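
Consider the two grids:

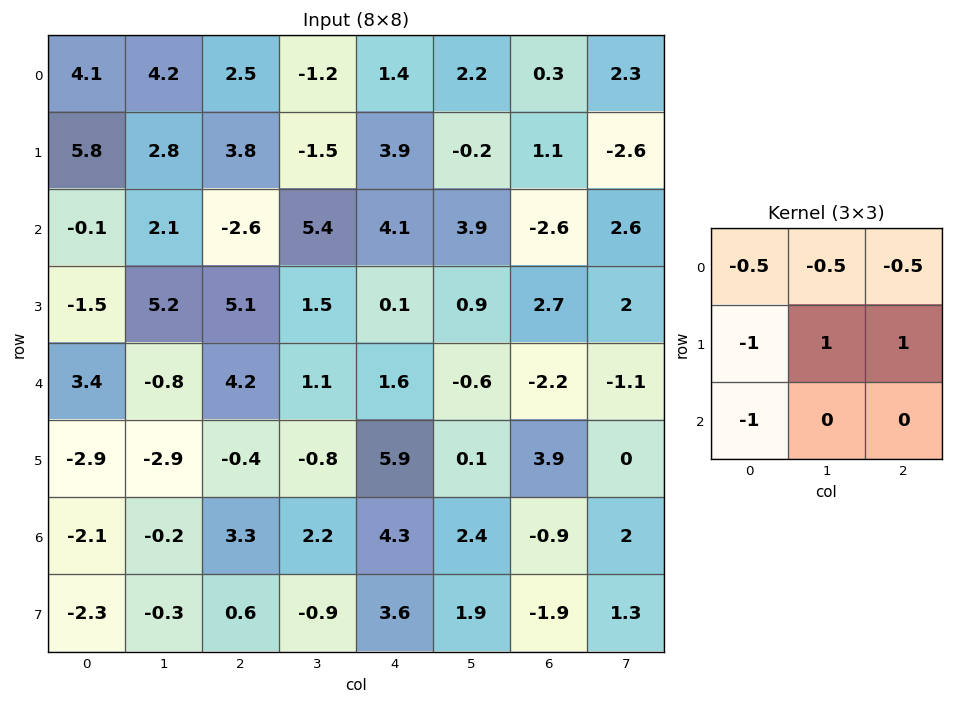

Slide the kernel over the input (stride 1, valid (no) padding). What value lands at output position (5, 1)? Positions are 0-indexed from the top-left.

The receptive field on the input at this output position is [-2.9 -0.4 -0.8 / -0.2 3.3 2.2 / -0.3 0.6 -0.9]. Elementwise product with the kernel and sum: -2.9·-0.5 + -0.4·-0.5 + -0.8·-0.5 + -0.2·-1 + 3.3·1 + 2.2·1 + -0.3·-1.

8.05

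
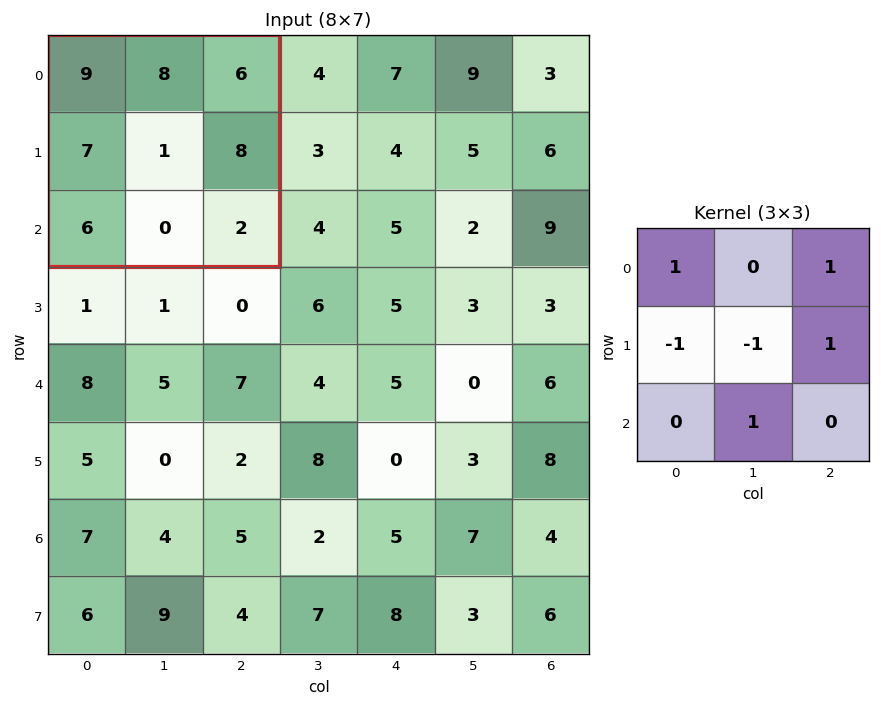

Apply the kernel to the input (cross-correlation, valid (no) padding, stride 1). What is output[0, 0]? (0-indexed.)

15

The receptive field on the input at this output position is [9 8 6 / 7 1 8 / 6 0 2]. Elementwise product with the kernel and sum: 9·1 + 6·1 + 7·-1 + 1·-1 + 8·1 + 0·1.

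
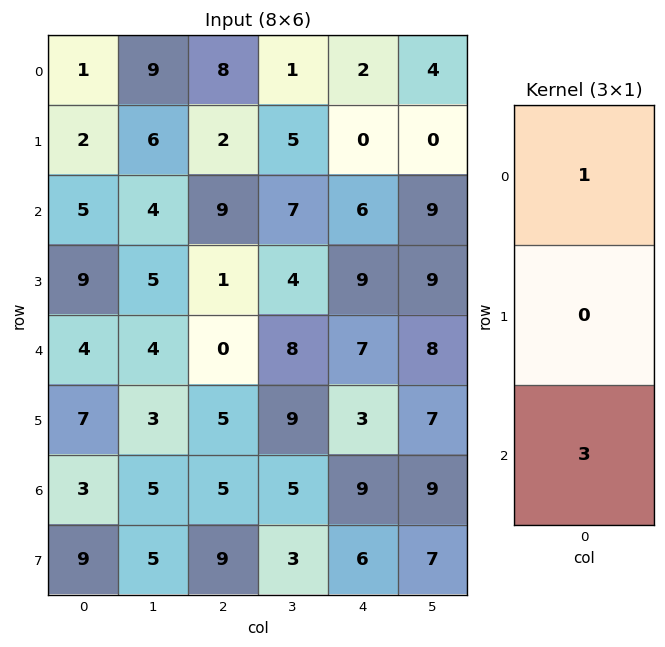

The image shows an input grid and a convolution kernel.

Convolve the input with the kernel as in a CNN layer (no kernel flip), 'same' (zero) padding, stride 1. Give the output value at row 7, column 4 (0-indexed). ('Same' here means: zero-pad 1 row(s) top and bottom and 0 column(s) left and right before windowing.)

The receptive field on the zero-padded input at this output position is [9 / 6 / 0]. Elementwise product with the kernel and sum: 9·1 + 0·3.

9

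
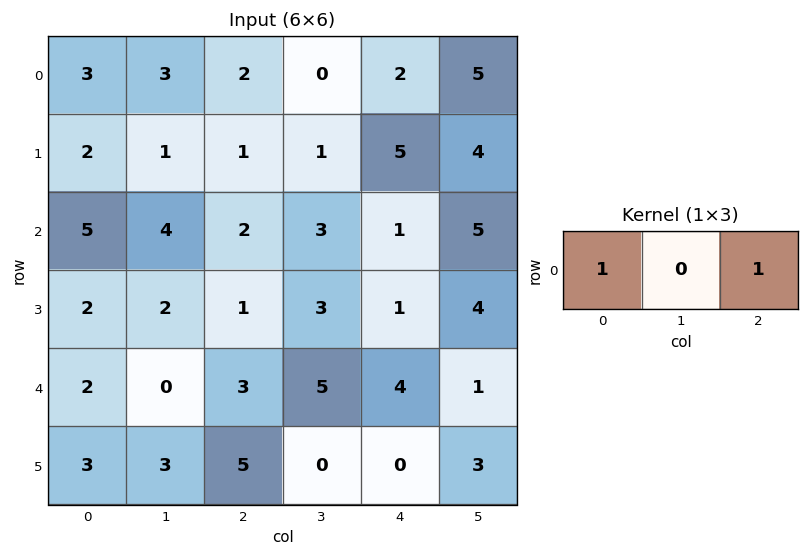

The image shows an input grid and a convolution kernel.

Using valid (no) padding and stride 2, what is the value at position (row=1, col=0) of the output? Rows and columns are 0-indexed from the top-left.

The receptive field on the input at this output position is [5 4 2]. Elementwise product with the kernel and sum: 5·1 + 2·1.

7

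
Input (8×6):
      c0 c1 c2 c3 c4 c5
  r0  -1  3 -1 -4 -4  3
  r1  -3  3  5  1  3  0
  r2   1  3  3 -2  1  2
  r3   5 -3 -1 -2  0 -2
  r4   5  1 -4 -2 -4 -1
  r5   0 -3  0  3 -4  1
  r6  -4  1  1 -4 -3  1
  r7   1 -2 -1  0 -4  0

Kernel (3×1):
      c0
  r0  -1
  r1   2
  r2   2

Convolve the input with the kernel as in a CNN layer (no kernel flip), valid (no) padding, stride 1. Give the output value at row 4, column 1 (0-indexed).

The receptive field on the input at this output position is [1 / -3 / 1]. Elementwise product with the kernel and sum: 1·-1 + -3·2 + 1·2.

-5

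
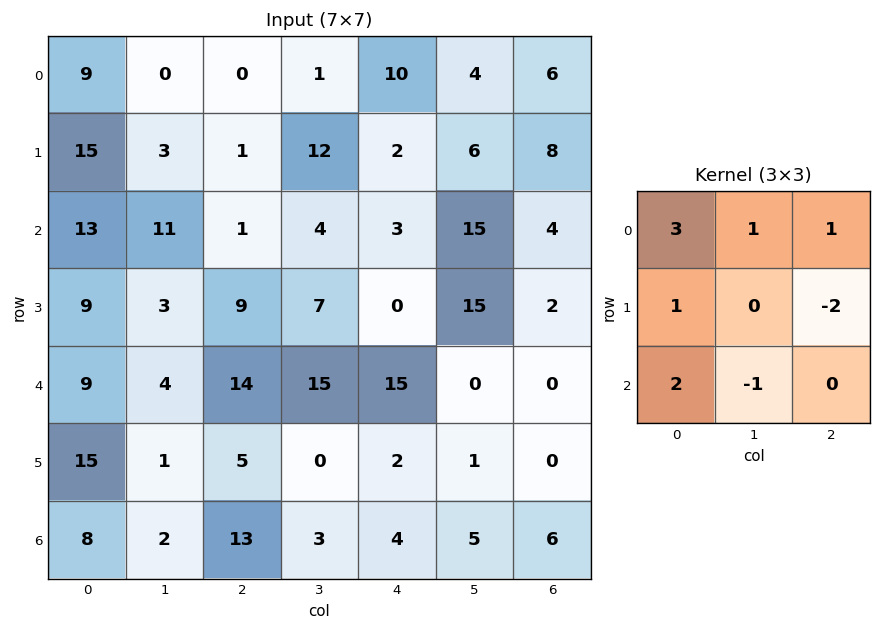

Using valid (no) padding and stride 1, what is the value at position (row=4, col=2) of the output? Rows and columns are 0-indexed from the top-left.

96

The receptive field on the input at this output position is [14 15 15 / 5 0 2 / 13 3 4]. Elementwise product with the kernel and sum: 14·3 + 15·1 + 15·1 + 5·1 + 2·-2 + 13·2 + 3·-1.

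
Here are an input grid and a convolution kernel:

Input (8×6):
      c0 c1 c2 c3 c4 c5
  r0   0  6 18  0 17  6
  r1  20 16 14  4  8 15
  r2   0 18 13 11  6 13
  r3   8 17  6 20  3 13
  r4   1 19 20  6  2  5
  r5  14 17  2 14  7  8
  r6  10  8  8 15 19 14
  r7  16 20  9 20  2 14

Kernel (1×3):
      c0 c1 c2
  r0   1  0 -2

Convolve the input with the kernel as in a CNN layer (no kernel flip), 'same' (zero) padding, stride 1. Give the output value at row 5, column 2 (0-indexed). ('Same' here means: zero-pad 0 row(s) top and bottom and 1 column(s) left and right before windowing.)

-11

The receptive field on the zero-padded input at this output position is [17 2 14]. Elementwise product with the kernel and sum: 17·1 + 14·-2.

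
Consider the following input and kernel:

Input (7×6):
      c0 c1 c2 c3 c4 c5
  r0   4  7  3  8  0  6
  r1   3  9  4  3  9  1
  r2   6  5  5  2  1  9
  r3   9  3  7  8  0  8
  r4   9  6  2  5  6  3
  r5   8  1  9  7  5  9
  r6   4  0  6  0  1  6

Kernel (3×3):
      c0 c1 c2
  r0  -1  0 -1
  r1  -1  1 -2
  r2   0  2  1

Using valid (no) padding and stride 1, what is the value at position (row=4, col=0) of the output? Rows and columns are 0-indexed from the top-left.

The receptive field on the input at this output position is [9 6 2 / 8 1 9 / 4 0 6]. Elementwise product with the kernel and sum: 9·-1 + 2·-1 + 8·-1 + 1·1 + 9·-2 + 0·2 + 6·1.

-30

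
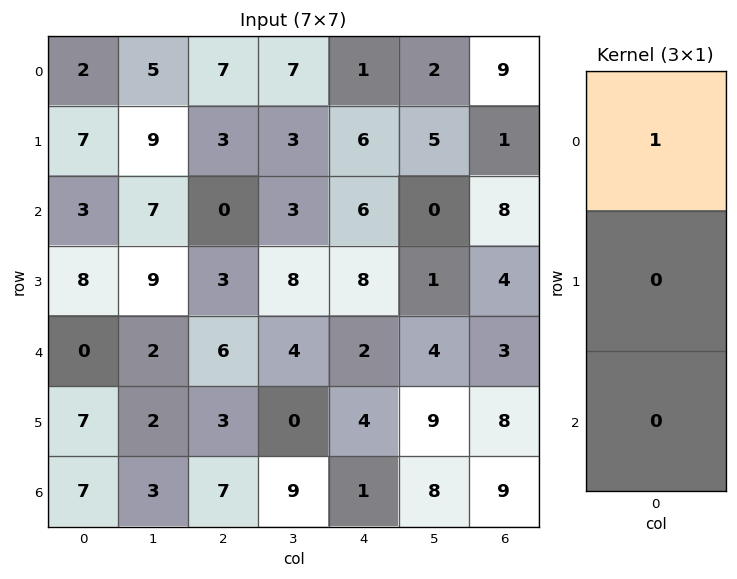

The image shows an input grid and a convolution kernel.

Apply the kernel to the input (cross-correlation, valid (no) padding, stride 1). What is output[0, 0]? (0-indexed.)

The receptive field on the input at this output position is [2 / 7 / 3]. Elementwise product with the kernel and sum: 2·1.

2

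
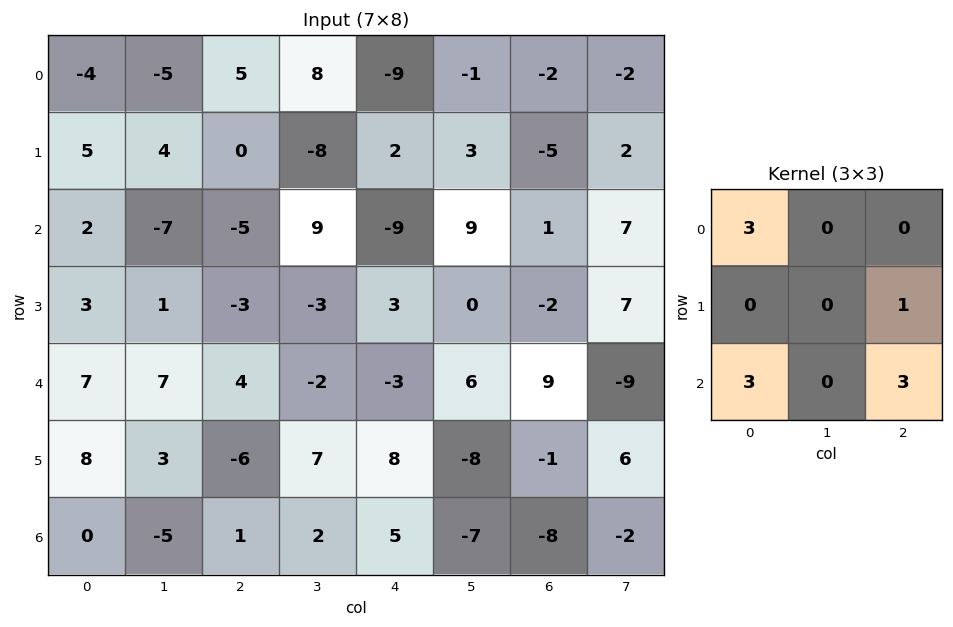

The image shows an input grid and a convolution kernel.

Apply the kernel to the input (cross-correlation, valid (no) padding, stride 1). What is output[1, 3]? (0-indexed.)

The receptive field on the input at this output position is [-8 2 3 / 9 -9 9 / -3 3 0]. Elementwise product with the kernel and sum: -8·3 + 9·1 + -3·3 + 0·3.

-24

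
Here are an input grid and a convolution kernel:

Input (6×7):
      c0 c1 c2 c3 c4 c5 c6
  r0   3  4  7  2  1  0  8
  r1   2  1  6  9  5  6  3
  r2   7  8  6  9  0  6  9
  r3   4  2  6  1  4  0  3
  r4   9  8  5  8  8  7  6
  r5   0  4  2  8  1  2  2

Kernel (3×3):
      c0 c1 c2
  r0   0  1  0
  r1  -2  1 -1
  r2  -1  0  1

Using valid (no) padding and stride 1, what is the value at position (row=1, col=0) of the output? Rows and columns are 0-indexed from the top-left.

The receptive field on the input at this output position is [2 1 6 / 7 8 6 / 4 2 6]. Elementwise product with the kernel and sum: 1·1 + 7·-2 + 8·1 + 6·-1 + 4·-1 + 6·1.

-9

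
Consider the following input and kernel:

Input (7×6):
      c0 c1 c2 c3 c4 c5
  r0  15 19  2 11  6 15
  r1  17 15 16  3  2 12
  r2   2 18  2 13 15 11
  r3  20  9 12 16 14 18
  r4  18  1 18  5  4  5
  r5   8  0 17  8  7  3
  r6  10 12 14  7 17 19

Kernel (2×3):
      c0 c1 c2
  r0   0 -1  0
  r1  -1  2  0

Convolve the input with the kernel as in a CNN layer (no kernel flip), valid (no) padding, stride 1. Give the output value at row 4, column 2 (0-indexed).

The receptive field on the input at this output position is [18 5 4 / 17 8 7]. Elementwise product with the kernel and sum: 5·-1 + 17·-1 + 8·2.

-6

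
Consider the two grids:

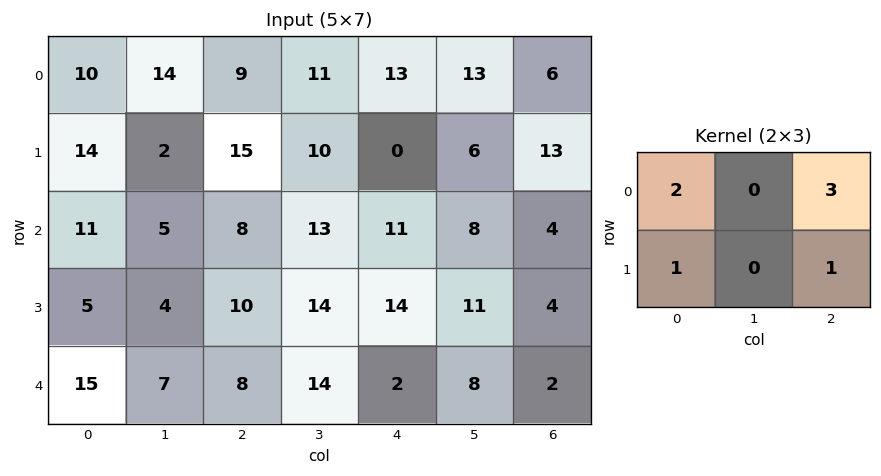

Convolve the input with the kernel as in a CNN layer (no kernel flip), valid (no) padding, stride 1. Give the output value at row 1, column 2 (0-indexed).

49

The receptive field on the input at this output position is [15 10 0 / 8 13 11]. Elementwise product with the kernel and sum: 15·2 + 0·3 + 8·1 + 11·1.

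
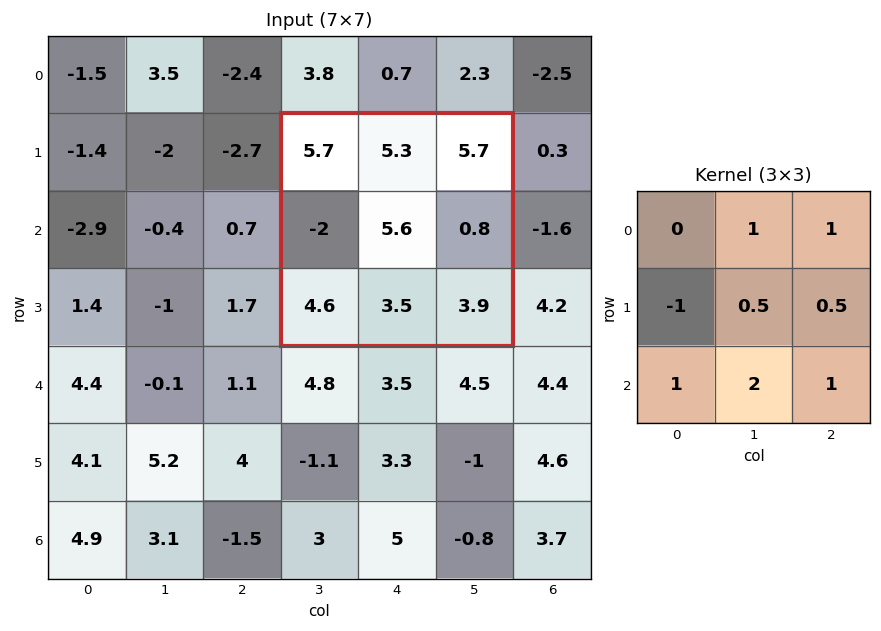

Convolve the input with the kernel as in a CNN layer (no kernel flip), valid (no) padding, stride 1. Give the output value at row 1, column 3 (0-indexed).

The receptive field on the input at this output position is [5.7 5.3 5.7 / -2 5.6 0.8 / 4.6 3.5 3.9]. Elementwise product with the kernel and sum: 5.3·1 + 5.7·1 + -2·-1 + 5.6·0.5 + 0.8·0.5 + 4.6·1 + 3.5·2 + 3.9·1.

31.7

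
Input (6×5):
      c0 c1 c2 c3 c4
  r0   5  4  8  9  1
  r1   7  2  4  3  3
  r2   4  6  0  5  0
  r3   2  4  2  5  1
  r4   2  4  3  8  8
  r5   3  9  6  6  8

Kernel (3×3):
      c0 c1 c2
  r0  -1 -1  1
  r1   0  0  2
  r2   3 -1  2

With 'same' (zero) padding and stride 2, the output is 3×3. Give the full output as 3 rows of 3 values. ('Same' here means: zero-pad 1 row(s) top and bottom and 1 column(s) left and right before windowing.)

Output[0,0]: The receptive field on the zero-padded input at this output position is [0 0 0 / 0 5 4 / 0 7 2]. Elementwise product with the kernel and sum: 0·-1 + 0·-1 + 0·1 + 4·2 + 0·3 + 7·-1 + 2·2.

5 26 6
13 27 8
25 48 4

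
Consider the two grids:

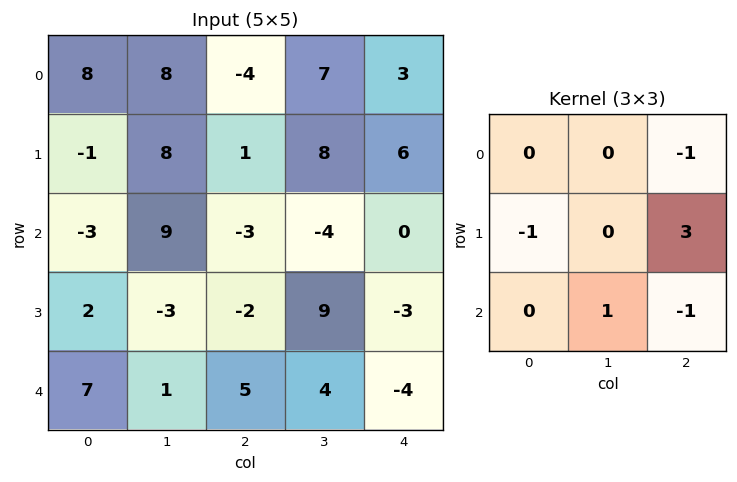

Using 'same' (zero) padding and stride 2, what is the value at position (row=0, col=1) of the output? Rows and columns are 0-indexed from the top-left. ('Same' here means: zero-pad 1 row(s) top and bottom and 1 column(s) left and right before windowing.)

6

The receptive field on the zero-padded input at this output position is [0 0 0 / 8 -4 7 / 8 1 8]. Elementwise product with the kernel and sum: 0·-1 + 8·-1 + 7·3 + 1·1 + 8·-1.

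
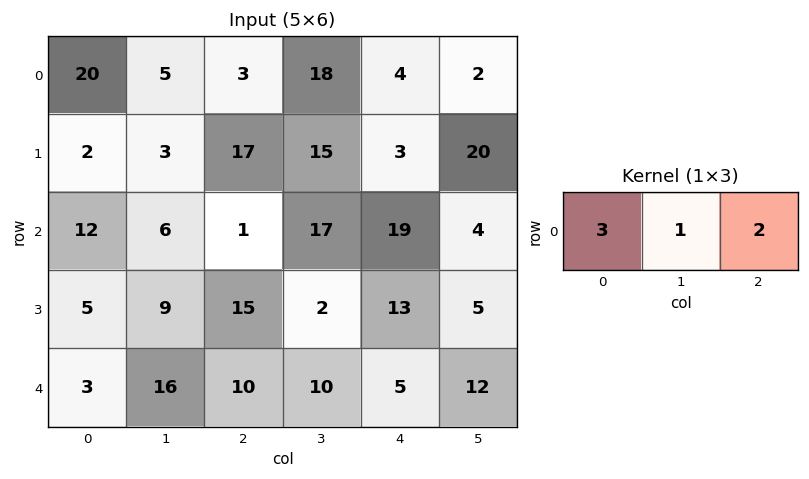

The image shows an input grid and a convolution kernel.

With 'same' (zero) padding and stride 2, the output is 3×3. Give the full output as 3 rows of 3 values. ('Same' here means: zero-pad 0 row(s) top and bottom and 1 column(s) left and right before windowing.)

Output[0,0]: The receptive field on the zero-padded input at this output position is [0 20 5]. Elementwise product with the kernel and sum: 0·3 + 20·1 + 5·2.
Output[0,1]: The receptive field on the zero-padded input at this output position is [5 3 18]. Elementwise product with the kernel and sum: 5·3 + 3·1 + 18·2.

30 54 62
24 53 78
35 78 59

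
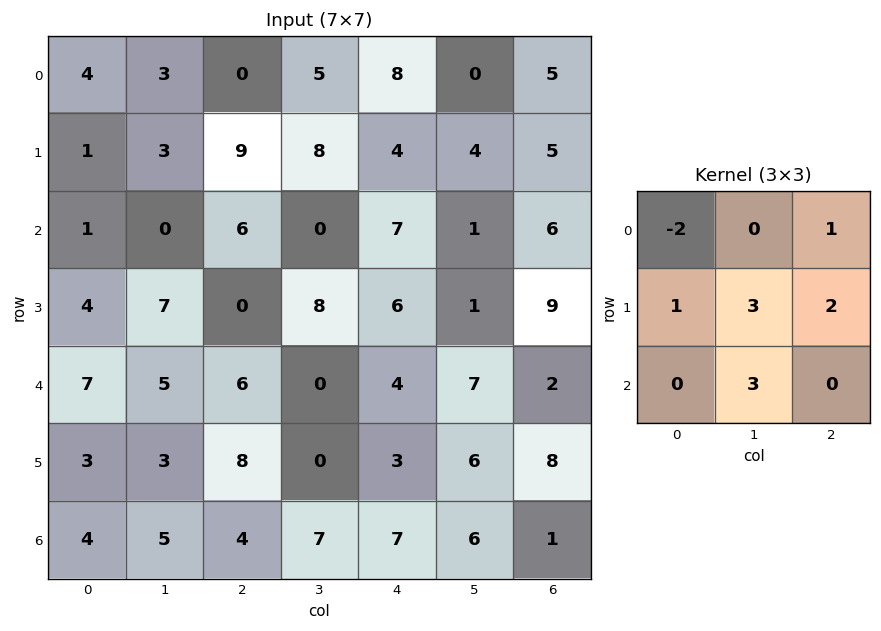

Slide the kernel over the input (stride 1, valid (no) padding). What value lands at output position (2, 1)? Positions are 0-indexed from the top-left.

The receptive field on the input at this output position is [0 6 0 / 7 0 8 / 5 6 0]. Elementwise product with the kernel and sum: 0·-2 + 0·1 + 7·1 + 0·3 + 8·2 + 6·3.

41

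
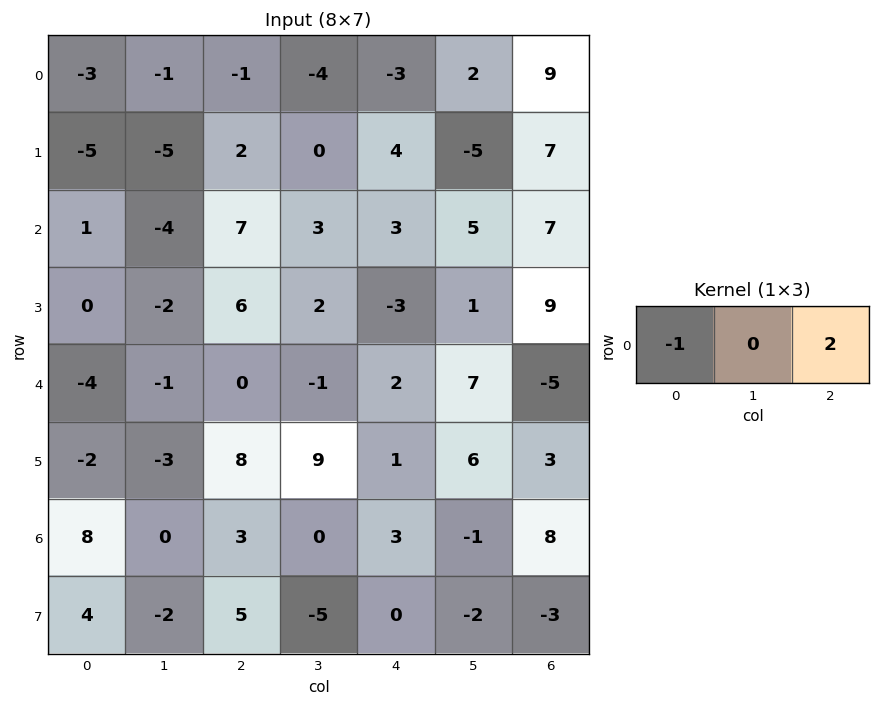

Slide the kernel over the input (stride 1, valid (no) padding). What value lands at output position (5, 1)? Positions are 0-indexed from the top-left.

21

The receptive field on the input at this output position is [-3 8 9]. Elementwise product with the kernel and sum: -3·-1 + 9·2.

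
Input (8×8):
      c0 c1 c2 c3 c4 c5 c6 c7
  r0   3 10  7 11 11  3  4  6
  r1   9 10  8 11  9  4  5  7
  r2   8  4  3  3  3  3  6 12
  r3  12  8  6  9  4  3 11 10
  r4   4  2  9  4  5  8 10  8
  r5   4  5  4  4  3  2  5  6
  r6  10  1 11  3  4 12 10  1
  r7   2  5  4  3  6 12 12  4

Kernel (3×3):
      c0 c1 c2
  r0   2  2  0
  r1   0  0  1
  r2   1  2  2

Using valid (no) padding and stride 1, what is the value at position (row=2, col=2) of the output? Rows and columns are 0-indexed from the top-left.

The receptive field on the input at this output position is [3 3 3 / 6 9 4 / 9 4 5]. Elementwise product with the kernel and sum: 3·2 + 3·2 + 4·1 + 9·1 + 4·2 + 5·2.

43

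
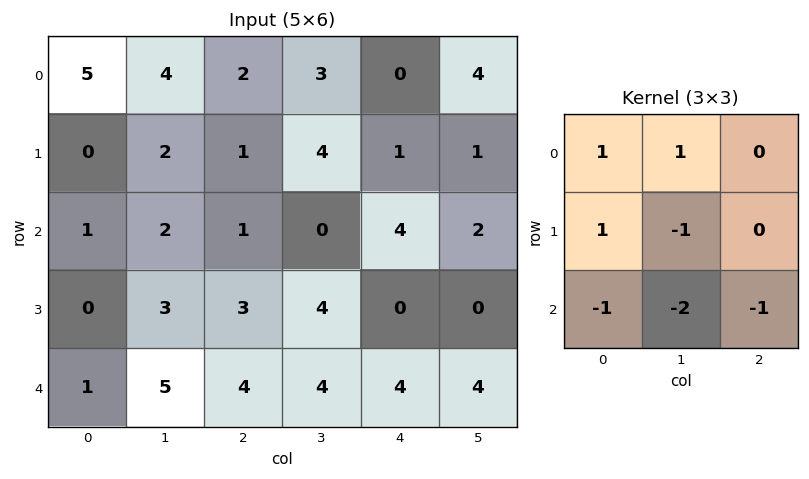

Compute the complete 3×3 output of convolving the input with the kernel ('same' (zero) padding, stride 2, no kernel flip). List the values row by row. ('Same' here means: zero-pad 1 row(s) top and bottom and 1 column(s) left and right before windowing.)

-7 -6 -4
-4 -9 -3
-1 7 4

Output[0,0]: The receptive field on the zero-padded input at this output position is [0 0 0 / 0 5 4 / 0 0 2]. Elementwise product with the kernel and sum: 0·1 + 0·1 + 0·1 + 5·-1 + 0·-1 + 0·-2 + 2·-1.
Output[0,1]: The receptive field on the zero-padded input at this output position is [0 0 0 / 4 2 3 / 2 1 4]. Elementwise product with the kernel and sum: 0·1 + 0·1 + 4·1 + 2·-1 + 2·-1 + 1·-2 + 4·-1.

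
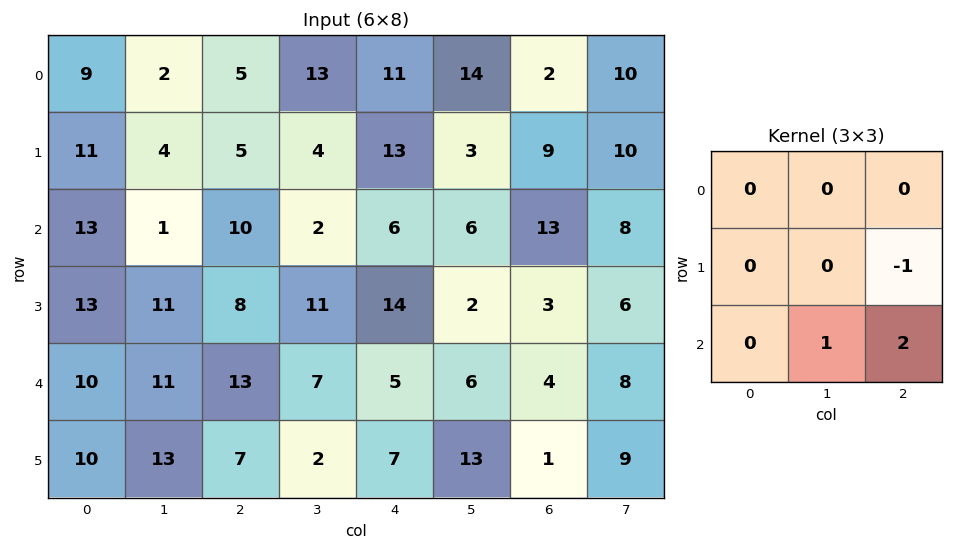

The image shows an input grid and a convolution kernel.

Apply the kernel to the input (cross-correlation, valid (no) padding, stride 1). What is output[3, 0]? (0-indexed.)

The receptive field on the input at this output position is [13 11 8 / 10 11 13 / 10 13 7]. Elementwise product with the kernel and sum: 13·-1 + 13·1 + 7·2.

14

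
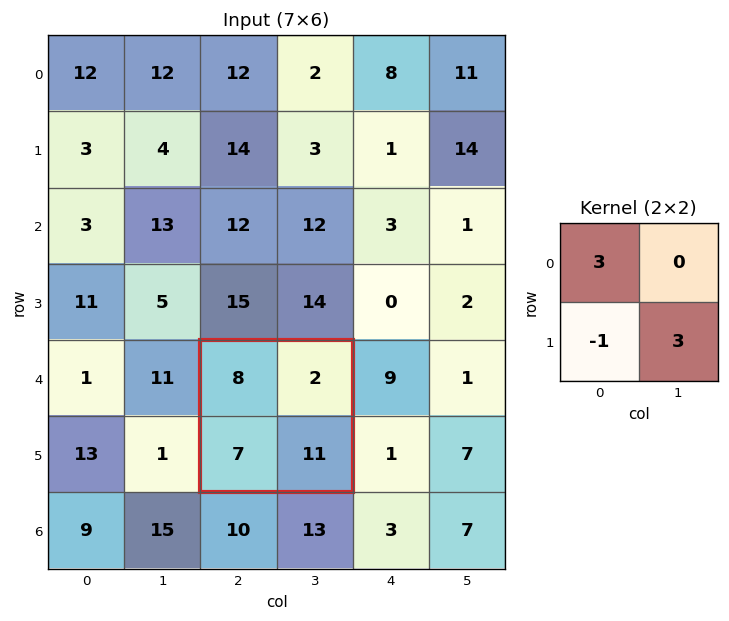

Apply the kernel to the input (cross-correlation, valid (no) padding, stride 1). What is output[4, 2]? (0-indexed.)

The receptive field on the input at this output position is [8 2 / 7 11]. Elementwise product with the kernel and sum: 8·3 + 7·-1 + 11·3.

50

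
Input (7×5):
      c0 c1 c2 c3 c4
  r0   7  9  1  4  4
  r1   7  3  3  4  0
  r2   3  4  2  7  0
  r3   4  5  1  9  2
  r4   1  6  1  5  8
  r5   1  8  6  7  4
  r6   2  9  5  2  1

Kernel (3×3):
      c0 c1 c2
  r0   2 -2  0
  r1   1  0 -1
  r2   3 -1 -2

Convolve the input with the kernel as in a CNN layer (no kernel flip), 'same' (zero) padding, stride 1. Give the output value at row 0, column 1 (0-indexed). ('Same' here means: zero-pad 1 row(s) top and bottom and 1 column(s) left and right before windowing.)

18

The receptive field on the zero-padded input at this output position is [0 0 0 / 7 9 1 / 7 3 3]. Elementwise product with the kernel and sum: 0·2 + 0·-2 + 7·1 + 1·-1 + 7·3 + 3·-1 + 3·-2.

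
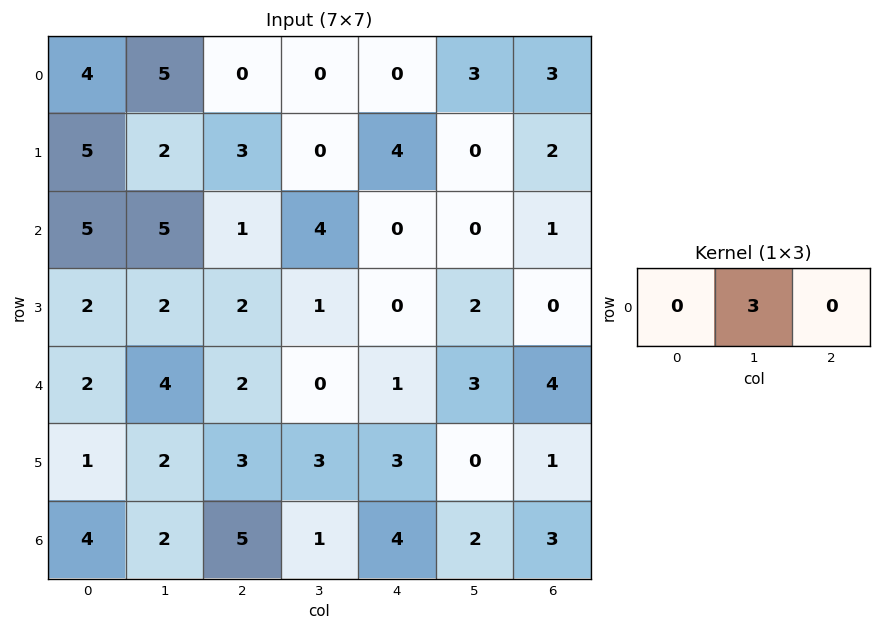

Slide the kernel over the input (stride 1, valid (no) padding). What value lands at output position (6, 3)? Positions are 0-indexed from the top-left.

12

The receptive field on the input at this output position is [1 4 2]. Elementwise product with the kernel and sum: 4·3.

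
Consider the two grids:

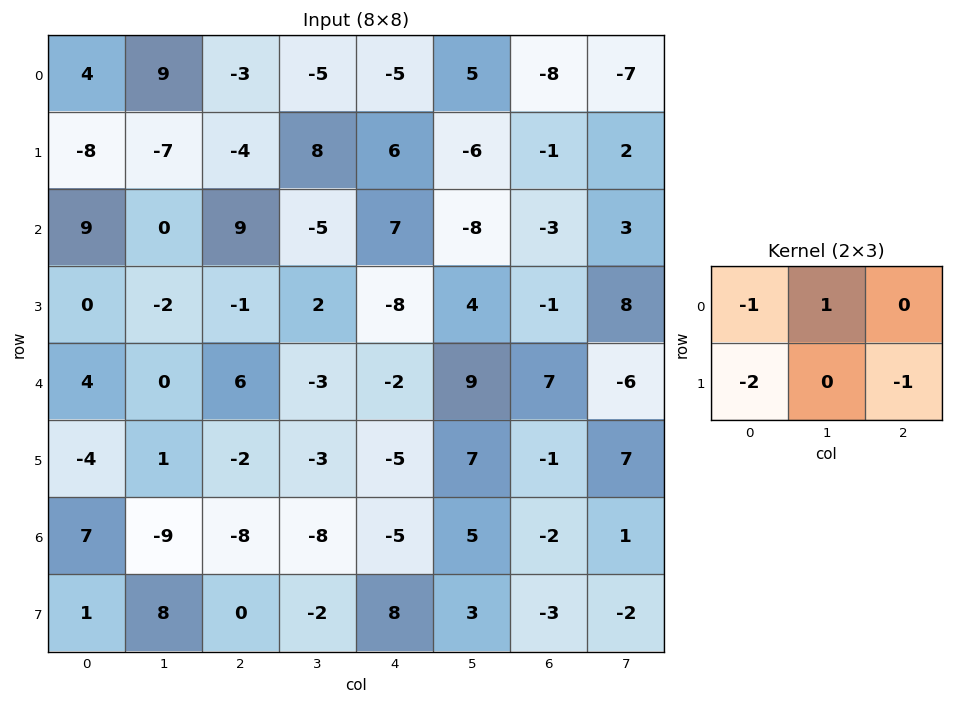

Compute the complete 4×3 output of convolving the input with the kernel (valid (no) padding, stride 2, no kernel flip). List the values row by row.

Output[0,0]: The receptive field on the input at this output position is [4 9 -3 / -8 -7 -4]. Elementwise product with the kernel and sum: 4·-1 + 9·1 + -8·-2 + -4·-1.

25 0 -1
-8 -4 2
6 0 22
-18 -8 -3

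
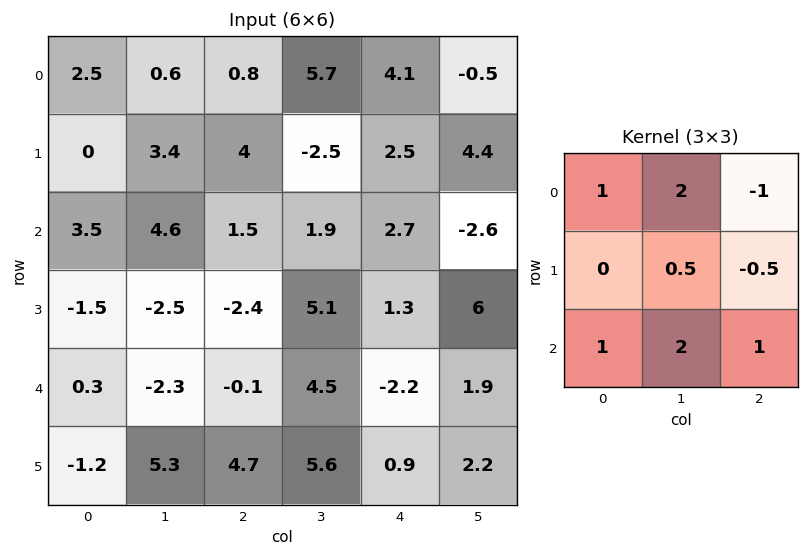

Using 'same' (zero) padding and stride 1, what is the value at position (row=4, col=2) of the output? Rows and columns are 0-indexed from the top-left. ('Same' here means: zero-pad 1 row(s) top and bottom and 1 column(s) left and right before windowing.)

The receptive field on the zero-padded input at this output position is [-2.5 -2.4 5.1 / -2.3 -0.1 4.5 / 5.3 4.7 5.6]. Elementwise product with the kernel and sum: -2.5·1 + -2.4·2 + 5.1·-1 + -0.1·0.5 + 4.5·-0.5 + 5.3·1 + 4.7·2 + 5.6·1.

5.6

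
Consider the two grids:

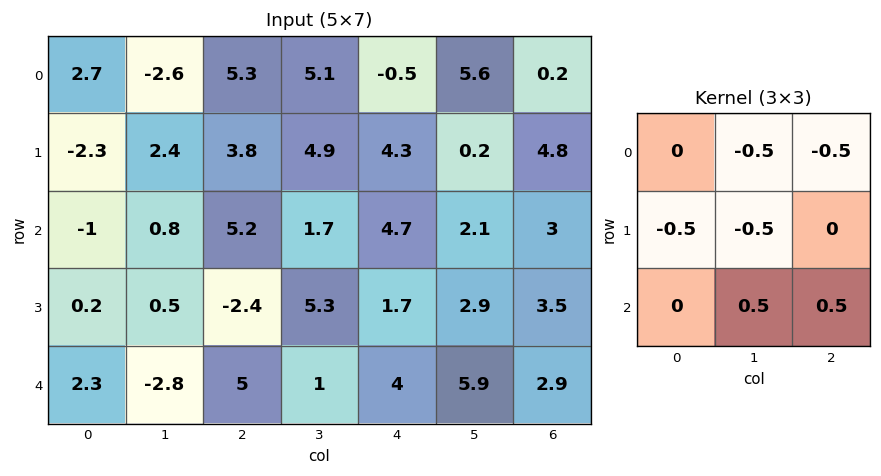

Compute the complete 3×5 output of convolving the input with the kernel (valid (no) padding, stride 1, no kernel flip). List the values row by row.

1.6 -4.85 -3.45 -3.75 -2.6
-3.95 -5.9 -4.55 -3.15 -2.7
-2.25 0.5 -2.15 -1.95 -0.45

Output[0,0]: The receptive field on the input at this output position is [2.7 -2.6 5.3 / -2.3 2.4 3.8 / -1 0.8 5.2]. Elementwise product with the kernel and sum: -2.6·-0.5 + 5.3·-0.5 + -2.3·-0.5 + 2.4·-0.5 + 0.8·0.5 + 5.2·0.5.
Output[0,1]: The receptive field on the input at this output position is [-2.6 5.3 5.1 / 2.4 3.8 4.9 / 0.8 5.2 1.7]. Elementwise product with the kernel and sum: 5.3·-0.5 + 5.1·-0.5 + 2.4·-0.5 + 3.8·-0.5 + 5.2·0.5 + 1.7·0.5.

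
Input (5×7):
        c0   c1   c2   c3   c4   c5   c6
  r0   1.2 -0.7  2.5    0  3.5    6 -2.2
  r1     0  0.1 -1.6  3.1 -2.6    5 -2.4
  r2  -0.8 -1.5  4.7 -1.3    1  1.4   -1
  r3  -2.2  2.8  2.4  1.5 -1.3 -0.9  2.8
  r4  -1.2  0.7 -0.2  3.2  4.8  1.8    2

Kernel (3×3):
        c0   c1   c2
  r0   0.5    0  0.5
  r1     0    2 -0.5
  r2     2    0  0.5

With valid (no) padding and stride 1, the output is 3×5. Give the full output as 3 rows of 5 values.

3.6 -8.75 20.4 -6.6 13.35
-9.35 18 -1.05 7.9 -0.4
3.85 5.65 8.5 5.2 7.4

Output[0,0]: The receptive field on the input at this output position is [1.2 -0.7 2.5 / 0 0.1 -1.6 / -0.8 -1.5 4.7]. Elementwise product with the kernel and sum: 1.2·0.5 + 2.5·0.5 + 0.1·2 + -1.6·-0.5 + -0.8·2 + 4.7·0.5.
Output[0,1]: The receptive field on the input at this output position is [-0.7 2.5 0 / 0.1 -1.6 3.1 / -1.5 4.7 -1.3]. Elementwise product with the kernel and sum: -0.7·0.5 + 0·0.5 + -1.6·2 + 3.1·-0.5 + -1.5·2 + -1.3·0.5.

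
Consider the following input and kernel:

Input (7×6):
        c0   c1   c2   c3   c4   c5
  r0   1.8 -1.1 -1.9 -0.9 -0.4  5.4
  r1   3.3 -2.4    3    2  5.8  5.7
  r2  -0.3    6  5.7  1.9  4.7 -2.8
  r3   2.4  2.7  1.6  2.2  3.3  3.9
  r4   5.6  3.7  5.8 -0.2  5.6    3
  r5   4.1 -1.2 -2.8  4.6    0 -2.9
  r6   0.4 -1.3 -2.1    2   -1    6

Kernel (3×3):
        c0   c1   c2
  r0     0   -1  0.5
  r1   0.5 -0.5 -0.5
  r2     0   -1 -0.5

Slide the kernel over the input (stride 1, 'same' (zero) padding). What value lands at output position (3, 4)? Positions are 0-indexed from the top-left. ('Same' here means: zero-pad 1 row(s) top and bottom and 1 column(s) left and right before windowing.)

-15.7

The receptive field on the zero-padded input at this output position is [1.9 4.7 -2.8 / 2.2 3.3 3.9 / -0.2 5.6 3]. Elementwise product with the kernel and sum: 4.7·-1 + -2.8·0.5 + 2.2·0.5 + 3.3·-0.5 + 3.9·-0.5 + 5.6·-1 + 3·-0.5.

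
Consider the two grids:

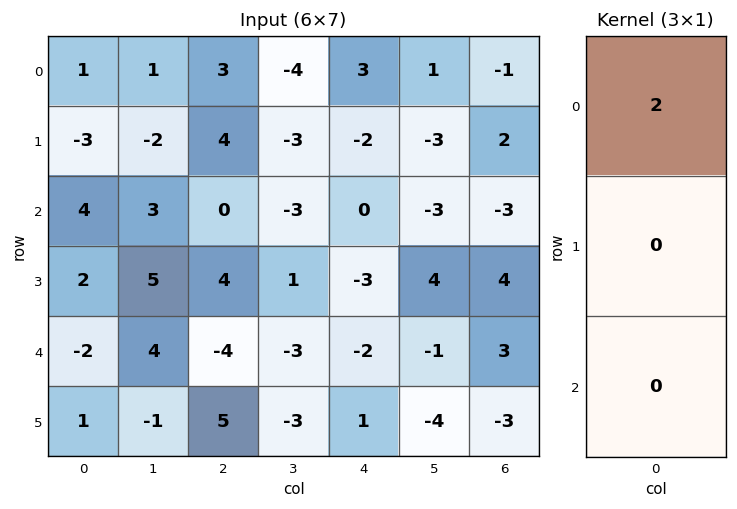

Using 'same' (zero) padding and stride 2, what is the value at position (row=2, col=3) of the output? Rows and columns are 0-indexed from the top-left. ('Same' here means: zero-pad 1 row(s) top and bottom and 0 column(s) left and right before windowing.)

The receptive field on the zero-padded input at this output position is [4 / 3 / -3]. Elementwise product with the kernel and sum: 4·2.

8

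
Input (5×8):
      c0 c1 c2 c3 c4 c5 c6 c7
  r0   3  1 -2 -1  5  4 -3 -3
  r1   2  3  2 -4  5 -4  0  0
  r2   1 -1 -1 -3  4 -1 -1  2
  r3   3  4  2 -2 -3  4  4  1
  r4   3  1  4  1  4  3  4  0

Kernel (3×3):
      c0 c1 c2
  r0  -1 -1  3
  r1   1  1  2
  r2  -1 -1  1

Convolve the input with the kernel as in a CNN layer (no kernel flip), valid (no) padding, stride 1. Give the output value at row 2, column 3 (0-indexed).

-3

The receptive field on the input at this output position is [-3 4 -1 / -2 -3 4 / 1 4 3]. Elementwise product with the kernel and sum: -3·-1 + 4·-1 + -1·3 + -2·1 + -3·1 + 4·2 + 1·-1 + 4·-1 + 3·1.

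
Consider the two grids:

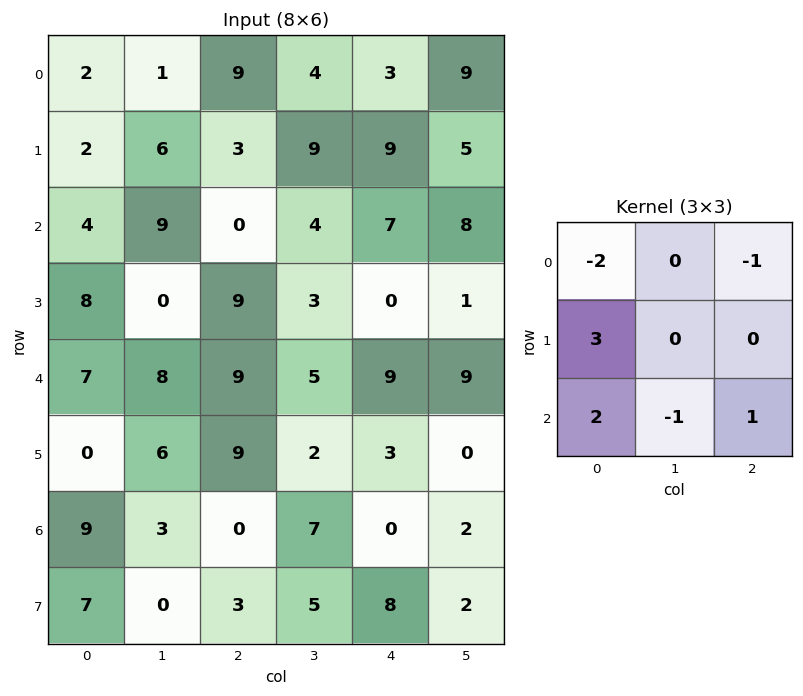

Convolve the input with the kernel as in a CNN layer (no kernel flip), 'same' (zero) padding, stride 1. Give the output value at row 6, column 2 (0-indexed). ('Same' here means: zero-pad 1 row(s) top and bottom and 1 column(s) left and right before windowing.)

The receptive field on the zero-padded input at this output position is [6 9 2 / 3 0 7 / 0 3 5]. Elementwise product with the kernel and sum: 6·-2 + 2·-1 + 3·3 + 0·2 + 3·-1 + 5·1.

-3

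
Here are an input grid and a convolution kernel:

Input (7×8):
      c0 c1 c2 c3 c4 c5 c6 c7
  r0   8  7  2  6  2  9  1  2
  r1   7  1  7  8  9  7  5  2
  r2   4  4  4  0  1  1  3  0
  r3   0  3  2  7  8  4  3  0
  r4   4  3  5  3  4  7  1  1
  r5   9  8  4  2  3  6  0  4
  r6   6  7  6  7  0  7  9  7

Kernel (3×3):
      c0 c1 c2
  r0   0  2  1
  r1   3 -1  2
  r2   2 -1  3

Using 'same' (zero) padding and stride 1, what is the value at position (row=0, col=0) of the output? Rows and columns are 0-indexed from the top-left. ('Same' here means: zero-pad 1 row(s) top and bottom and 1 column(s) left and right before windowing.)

The receptive field on the zero-padded input at this output position is [0 0 0 / 0 8 7 / 0 7 1]. Elementwise product with the kernel and sum: 0·2 + 0·1 + 0·3 + 8·-1 + 7·2 + 0·2 + 7·-1 + 1·3.

2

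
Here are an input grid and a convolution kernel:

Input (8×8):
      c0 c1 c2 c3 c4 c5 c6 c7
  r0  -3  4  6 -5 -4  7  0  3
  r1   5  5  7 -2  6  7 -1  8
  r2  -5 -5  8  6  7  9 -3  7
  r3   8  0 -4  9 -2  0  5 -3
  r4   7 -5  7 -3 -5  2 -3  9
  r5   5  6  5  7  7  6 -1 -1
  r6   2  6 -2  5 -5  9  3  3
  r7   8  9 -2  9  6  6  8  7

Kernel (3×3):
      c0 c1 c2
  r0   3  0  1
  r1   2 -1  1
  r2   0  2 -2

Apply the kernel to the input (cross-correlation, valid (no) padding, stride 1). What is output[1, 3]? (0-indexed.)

The receptive field on the input at this output position is [-2 6 7 / 6 7 9 / 9 -2 0]. Elementwise product with the kernel and sum: -2·3 + 7·1 + 6·2 + 7·-1 + 9·1 + -2·2 + 0·-2.

11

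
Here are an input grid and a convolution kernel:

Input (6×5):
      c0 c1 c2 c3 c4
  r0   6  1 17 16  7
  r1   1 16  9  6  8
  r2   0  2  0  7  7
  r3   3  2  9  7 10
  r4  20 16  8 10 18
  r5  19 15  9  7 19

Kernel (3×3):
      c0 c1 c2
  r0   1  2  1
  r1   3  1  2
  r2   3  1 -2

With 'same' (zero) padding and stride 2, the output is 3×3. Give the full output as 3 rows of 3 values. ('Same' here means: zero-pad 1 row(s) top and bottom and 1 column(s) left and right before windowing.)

Output[0,0]: The receptive field on the zero-padded input at this output position is [0 0 0 / 0 6 1 / 0 1 16]. Elementwise product with the kernel and sum: 0·1 + 0·2 + 0·1 + 0·3 + 6·1 + 1·2 + 0·3 + 1·1 + 16·-2.

-23 97 81
21 61 81
49 143 115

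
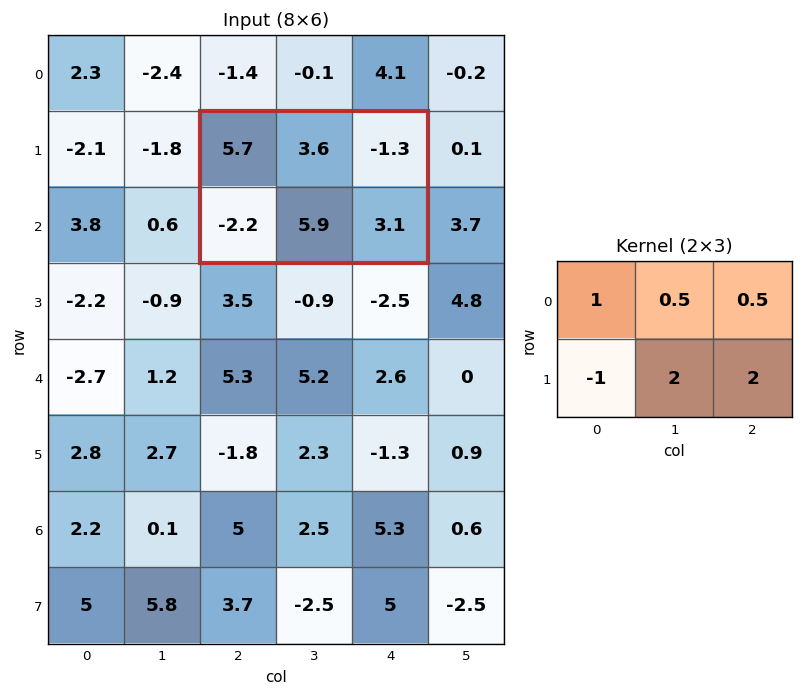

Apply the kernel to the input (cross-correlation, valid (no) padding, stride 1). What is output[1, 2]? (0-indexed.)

27.05

The receptive field on the input at this output position is [5.7 3.6 -1.3 / -2.2 5.9 3.1]. Elementwise product with the kernel and sum: 5.7·1 + 3.6·0.5 + -1.3·0.5 + -2.2·-1 + 5.9·2 + 3.1·2.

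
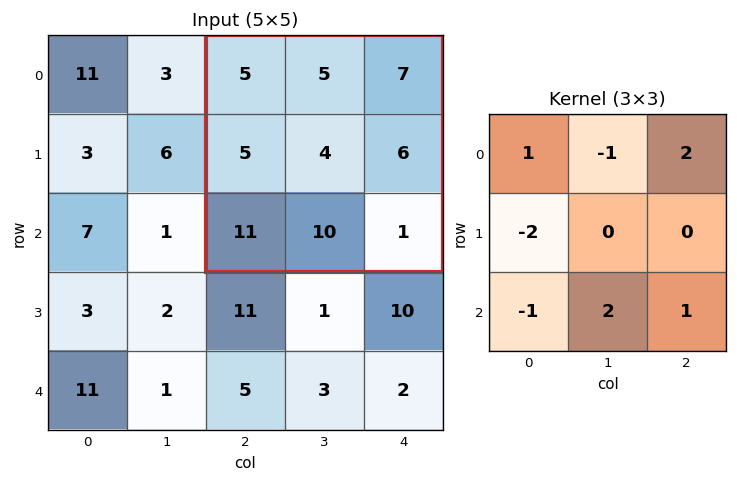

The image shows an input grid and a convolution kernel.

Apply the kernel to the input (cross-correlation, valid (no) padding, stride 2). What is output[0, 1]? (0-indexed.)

The receptive field on the input at this output position is [5 5 7 / 5 4 6 / 11 10 1]. Elementwise product with the kernel and sum: 5·1 + 5·-1 + 7·2 + 5·-2 + 11·-1 + 10·2 + 1·1.

14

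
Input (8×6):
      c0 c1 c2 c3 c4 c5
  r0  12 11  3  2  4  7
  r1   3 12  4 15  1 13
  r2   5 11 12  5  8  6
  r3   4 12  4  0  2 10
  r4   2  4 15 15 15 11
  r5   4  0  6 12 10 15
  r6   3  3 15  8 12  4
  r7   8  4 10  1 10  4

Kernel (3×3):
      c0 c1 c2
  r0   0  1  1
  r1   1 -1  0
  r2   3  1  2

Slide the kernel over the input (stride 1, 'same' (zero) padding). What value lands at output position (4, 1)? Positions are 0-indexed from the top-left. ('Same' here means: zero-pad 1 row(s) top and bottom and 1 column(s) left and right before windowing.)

The receptive field on the zero-padded input at this output position is [4 12 4 / 2 4 15 / 4 0 6]. Elementwise product with the kernel and sum: 12·1 + 4·1 + 2·1 + 4·-1 + 4·3 + 0·1 + 6·2.

38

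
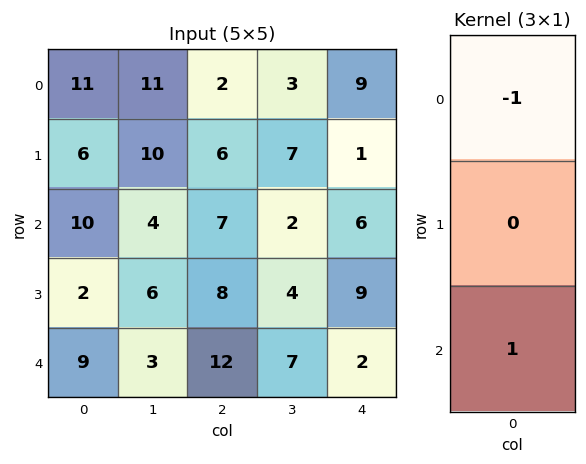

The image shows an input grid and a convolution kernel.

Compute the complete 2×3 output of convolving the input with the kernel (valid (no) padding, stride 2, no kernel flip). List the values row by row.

-1 5 -3
-1 5 -4

Output[0,0]: The receptive field on the input at this output position is [11 / 6 / 10]. Elementwise product with the kernel and sum: 11·-1 + 10·1.
Output[0,1]: The receptive field on the input at this output position is [2 / 6 / 7]. Elementwise product with the kernel and sum: 2·-1 + 7·1.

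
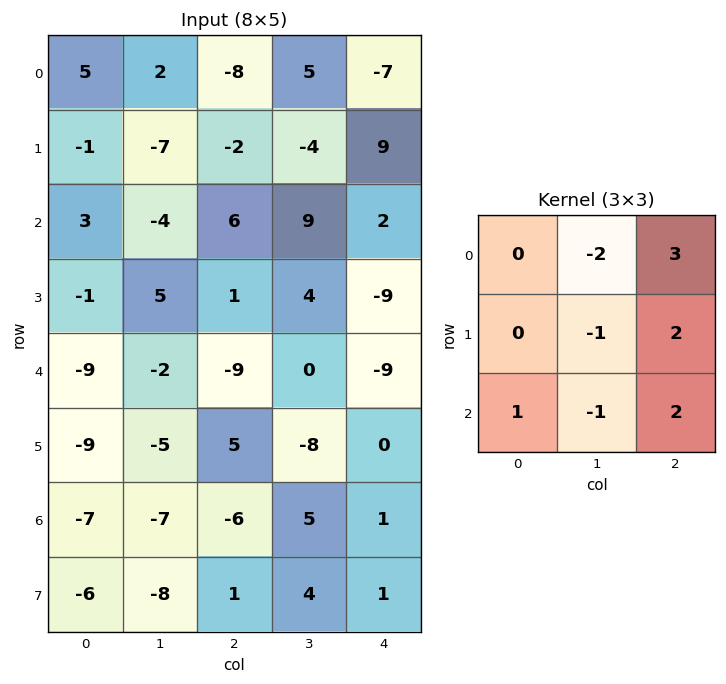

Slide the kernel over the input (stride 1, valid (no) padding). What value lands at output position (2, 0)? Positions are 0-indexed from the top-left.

-2

The receptive field on the input at this output position is [3 -4 6 / -1 5 1 / -9 -2 -9]. Elementwise product with the kernel and sum: -4·-2 + 6·3 + 5·-1 + 1·2 + -9·1 + -2·-1 + -9·2.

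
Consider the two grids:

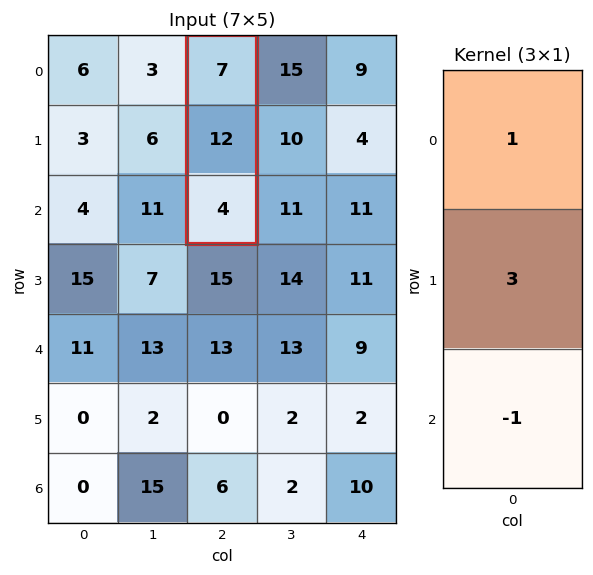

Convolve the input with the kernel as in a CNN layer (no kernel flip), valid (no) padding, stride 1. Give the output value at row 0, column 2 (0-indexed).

39

The receptive field on the input at this output position is [7 / 12 / 4]. Elementwise product with the kernel and sum: 7·1 + 12·3 + 4·-1.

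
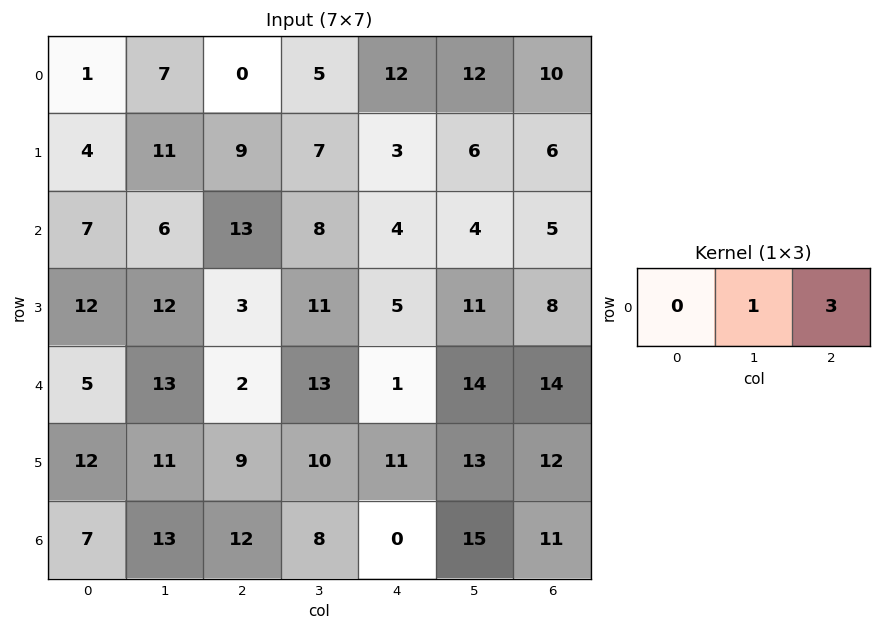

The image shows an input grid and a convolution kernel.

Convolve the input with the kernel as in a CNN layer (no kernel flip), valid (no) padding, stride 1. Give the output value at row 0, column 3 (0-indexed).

The receptive field on the input at this output position is [5 12 12]. Elementwise product with the kernel and sum: 12·1 + 12·3.

48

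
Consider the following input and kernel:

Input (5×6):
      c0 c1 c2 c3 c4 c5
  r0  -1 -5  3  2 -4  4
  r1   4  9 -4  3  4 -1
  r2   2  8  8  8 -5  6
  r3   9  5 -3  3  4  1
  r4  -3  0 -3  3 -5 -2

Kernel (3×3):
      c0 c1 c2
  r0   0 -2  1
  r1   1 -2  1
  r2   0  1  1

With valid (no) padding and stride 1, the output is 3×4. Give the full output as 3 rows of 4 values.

11 32 -11 7
-26 11 -8 20
-15 6 -28 5

Output[0,0]: The receptive field on the input at this output position is [-1 -5 3 / 4 9 -4 / 2 8 8]. Elementwise product with the kernel and sum: -5·-2 + 3·1 + 4·1 + 9·-2 + -4·1 + 8·1 + 8·1.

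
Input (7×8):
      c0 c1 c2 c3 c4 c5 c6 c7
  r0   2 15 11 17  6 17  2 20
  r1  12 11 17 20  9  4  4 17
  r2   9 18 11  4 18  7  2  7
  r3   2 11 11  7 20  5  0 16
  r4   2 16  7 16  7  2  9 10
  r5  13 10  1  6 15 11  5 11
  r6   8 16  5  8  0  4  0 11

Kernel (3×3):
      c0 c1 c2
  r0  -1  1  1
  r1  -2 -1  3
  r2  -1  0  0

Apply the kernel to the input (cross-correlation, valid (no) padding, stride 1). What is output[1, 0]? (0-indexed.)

11

The receptive field on the input at this output position is [12 11 17 / 9 18 11 / 2 11 11]. Elementwise product with the kernel and sum: 12·-1 + 11·1 + 17·1 + 9·-2 + 18·-1 + 11·3 + 2·-1.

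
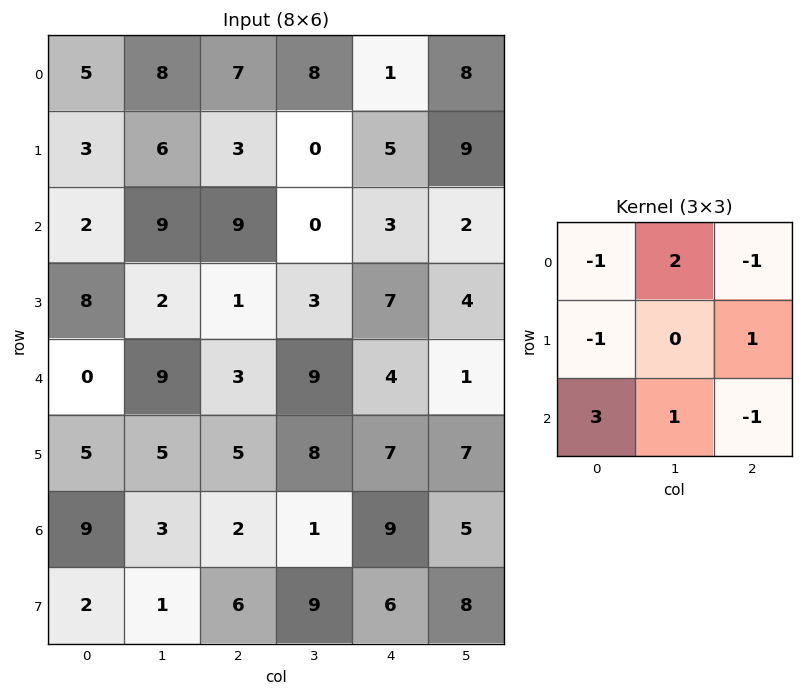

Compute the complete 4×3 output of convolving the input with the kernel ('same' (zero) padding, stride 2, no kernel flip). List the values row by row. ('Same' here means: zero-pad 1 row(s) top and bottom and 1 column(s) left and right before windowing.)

Output[0,0]: The receptive field on the zero-padded input at this output position is [0 0 0 / 0 5 8 / 0 3 6]. Elementwise product with the kernel and sum: 0·-1 + 0·2 + 0·-1 + 0·-1 + 8·1 + 0·3 + 3·1 + 6·-1.

5 21 -4
15 -5 15
23 9 23
9 -5 28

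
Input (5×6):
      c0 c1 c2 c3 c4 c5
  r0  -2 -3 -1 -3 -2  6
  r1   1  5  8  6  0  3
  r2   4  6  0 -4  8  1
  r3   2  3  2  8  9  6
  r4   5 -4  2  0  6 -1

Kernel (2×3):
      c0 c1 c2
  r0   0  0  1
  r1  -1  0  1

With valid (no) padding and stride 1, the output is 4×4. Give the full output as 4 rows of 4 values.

6 -2 -10 3
4 -4 8 8
0 1 15 -1
-1 12 13 5

Output[0,0]: The receptive field on the input at this output position is [-2 -3 -1 / 1 5 8]. Elementwise product with the kernel and sum: -1·1 + 1·-1 + 8·1.
Output[0,1]: The receptive field on the input at this output position is [-3 -1 -3 / 5 8 6]. Elementwise product with the kernel and sum: -3·1 + 5·-1 + 6·1.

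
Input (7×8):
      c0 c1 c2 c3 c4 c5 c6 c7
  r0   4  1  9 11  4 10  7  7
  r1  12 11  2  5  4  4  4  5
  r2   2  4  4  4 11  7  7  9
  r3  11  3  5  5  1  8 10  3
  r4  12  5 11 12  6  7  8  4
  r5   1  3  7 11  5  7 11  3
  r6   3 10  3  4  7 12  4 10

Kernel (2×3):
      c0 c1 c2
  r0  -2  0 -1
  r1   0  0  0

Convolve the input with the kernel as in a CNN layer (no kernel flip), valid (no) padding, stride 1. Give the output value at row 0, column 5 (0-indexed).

The receptive field on the input at this output position is [10 7 7 / 4 4 5]. Elementwise product with the kernel and sum: 10·-2 + 7·-1.

-27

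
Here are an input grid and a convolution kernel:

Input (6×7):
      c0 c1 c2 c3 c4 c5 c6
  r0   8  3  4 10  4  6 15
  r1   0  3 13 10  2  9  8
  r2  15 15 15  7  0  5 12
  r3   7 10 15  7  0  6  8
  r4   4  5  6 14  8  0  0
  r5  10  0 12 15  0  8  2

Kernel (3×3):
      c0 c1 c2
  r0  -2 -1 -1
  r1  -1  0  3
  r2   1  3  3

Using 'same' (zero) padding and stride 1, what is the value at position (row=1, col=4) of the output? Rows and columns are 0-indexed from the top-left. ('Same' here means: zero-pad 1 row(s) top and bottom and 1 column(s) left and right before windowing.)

The receptive field on the zero-padded input at this output position is [10 4 6 / 10 2 9 / 7 0 5]. Elementwise product with the kernel and sum: 10·-2 + 4·-1 + 6·-1 + 10·-1 + 9·3 + 7·1 + 0·3 + 5·3.

9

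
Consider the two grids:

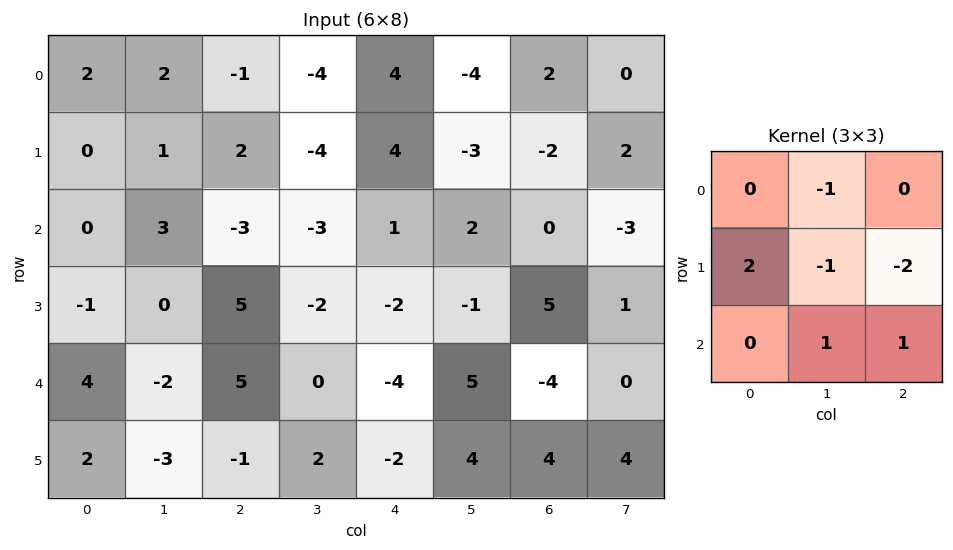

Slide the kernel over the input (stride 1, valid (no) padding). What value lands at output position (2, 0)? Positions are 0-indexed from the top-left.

-12

The receptive field on the input at this output position is [0 3 -3 / -1 0 5 / 4 -2 5]. Elementwise product with the kernel and sum: 3·-1 + -1·2 + 0·-1 + 5·-2 + -2·1 + 5·1.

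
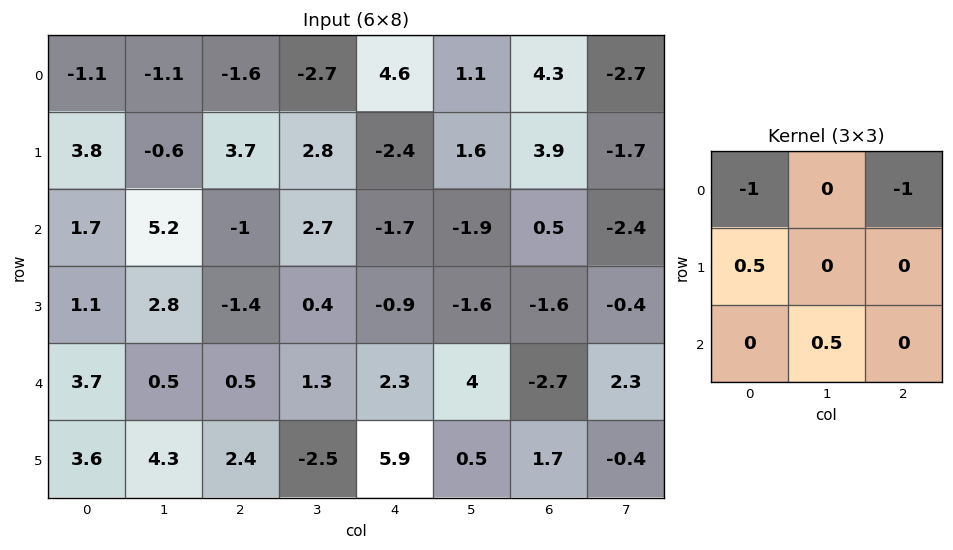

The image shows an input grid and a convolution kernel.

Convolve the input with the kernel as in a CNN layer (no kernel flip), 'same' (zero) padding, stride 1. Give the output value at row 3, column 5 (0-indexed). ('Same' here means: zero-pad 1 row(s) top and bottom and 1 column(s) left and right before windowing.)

The receptive field on the zero-padded input at this output position is [-1.7 -1.9 0.5 / -0.9 -1.6 -1.6 / 2.3 4 -2.7]. Elementwise product with the kernel and sum: -1.7·-1 + 0.5·-1 + -0.9·0.5 + 4·0.5.

2.75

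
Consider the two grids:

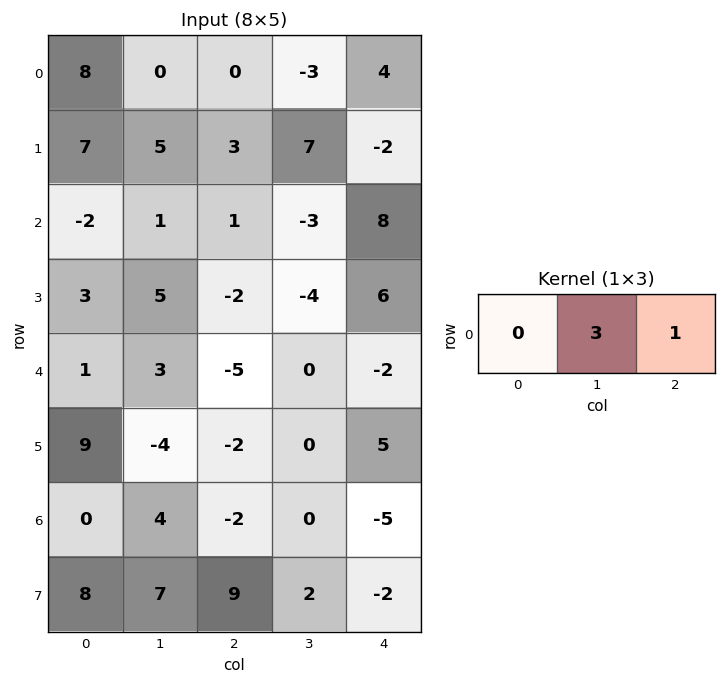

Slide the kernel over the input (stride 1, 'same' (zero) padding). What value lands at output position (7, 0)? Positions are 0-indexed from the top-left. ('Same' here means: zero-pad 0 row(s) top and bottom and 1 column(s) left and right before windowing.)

31

The receptive field on the zero-padded input at this output position is [0 8 7]. Elementwise product with the kernel and sum: 8·3 + 7·1.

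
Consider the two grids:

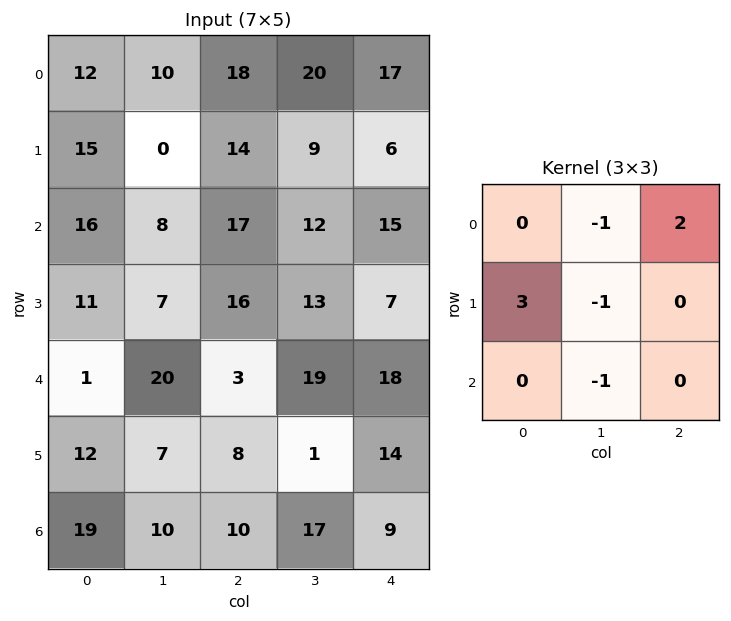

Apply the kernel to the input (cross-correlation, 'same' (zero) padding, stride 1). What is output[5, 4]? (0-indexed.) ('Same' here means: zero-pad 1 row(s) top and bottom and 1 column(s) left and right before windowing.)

The receptive field on the zero-padded input at this output position is [19 18 0 / 1 14 0 / 17 9 0]. Elementwise product with the kernel and sum: 18·-1 + 0·2 + 1·3 + 14·-1 + 9·-1.

-38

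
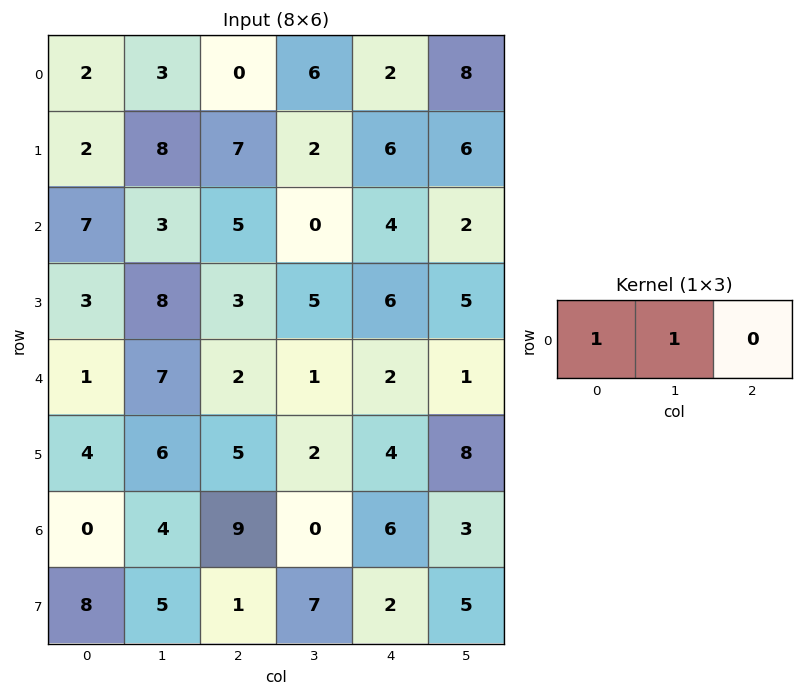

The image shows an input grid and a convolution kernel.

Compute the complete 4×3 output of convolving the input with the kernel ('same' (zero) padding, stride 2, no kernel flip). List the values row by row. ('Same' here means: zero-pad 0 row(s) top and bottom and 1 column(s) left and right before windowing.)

2 3 8
7 8 4
1 9 3
0 13 6

Output[0,0]: The receptive field on the zero-padded input at this output position is [0 2 3]. Elementwise product with the kernel and sum: 0·1 + 2·1.
Output[0,1]: The receptive field on the zero-padded input at this output position is [3 0 6]. Elementwise product with the kernel and sum: 3·1 + 0·1.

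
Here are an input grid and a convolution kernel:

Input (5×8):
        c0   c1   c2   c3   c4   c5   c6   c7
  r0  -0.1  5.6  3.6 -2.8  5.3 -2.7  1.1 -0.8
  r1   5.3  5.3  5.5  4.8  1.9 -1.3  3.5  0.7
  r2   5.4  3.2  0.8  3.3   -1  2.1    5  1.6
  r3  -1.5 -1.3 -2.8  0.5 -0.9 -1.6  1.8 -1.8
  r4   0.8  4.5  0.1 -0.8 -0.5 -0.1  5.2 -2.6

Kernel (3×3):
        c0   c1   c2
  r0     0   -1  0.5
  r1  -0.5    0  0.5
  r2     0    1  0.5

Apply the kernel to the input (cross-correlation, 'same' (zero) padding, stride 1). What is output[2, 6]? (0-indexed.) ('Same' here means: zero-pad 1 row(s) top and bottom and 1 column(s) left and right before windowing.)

The receptive field on the zero-padded input at this output position is [-1.3 3.5 0.7 / 2.1 5 1.6 / -1.6 1.8 -1.8]. Elementwise product with the kernel and sum: 3.5·-1 + 0.7·0.5 + 2.1·-0.5 + 1.6·0.5 + 1.8·1 + -1.8·0.5.

-2.5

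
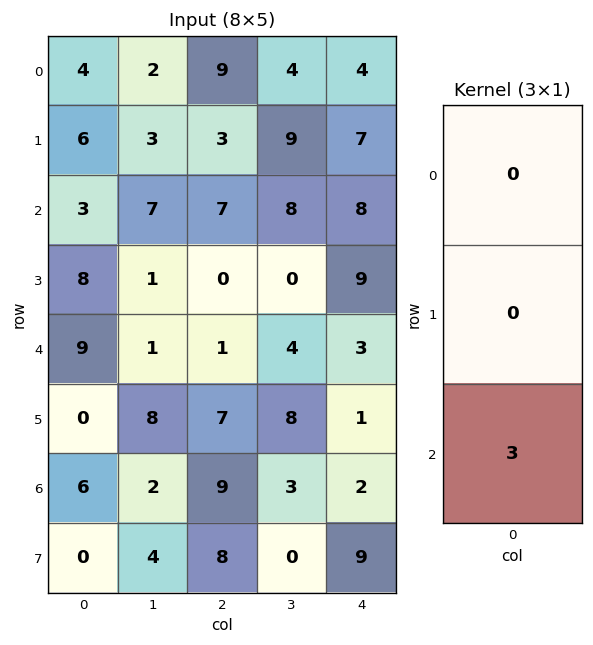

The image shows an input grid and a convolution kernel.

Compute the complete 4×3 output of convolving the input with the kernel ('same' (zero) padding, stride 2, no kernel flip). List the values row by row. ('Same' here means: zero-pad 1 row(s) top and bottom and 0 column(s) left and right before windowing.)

18 9 21
24 0 27
0 21 3
0 24 27

Output[0,0]: The receptive field on the zero-padded input at this output position is [0 / 4 / 6]. Elementwise product with the kernel and sum: 6·3.
Output[0,1]: The receptive field on the zero-padded input at this output position is [0 / 9 / 3]. Elementwise product with the kernel and sum: 3·3.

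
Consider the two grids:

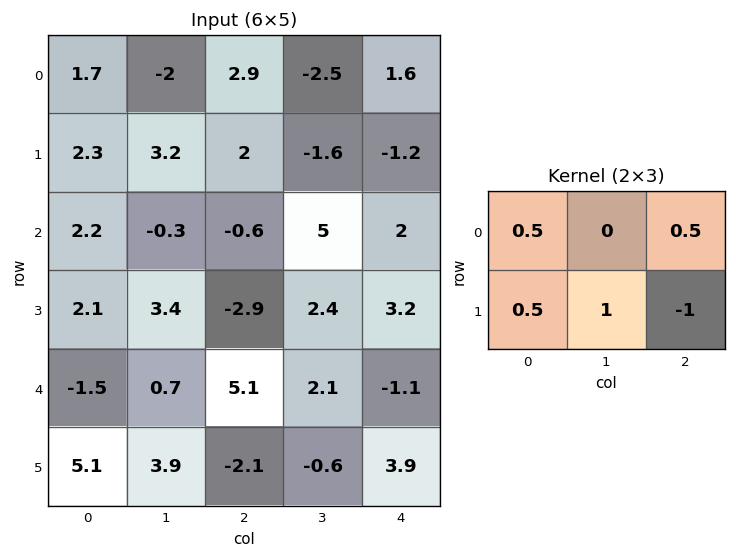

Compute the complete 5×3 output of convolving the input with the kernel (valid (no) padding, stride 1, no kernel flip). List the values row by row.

4.65 2.95 2.85
3.55 -4.95 3.1
8.15 -1.25 -1.55
-5.55 6.25 5.9
10.35 1.85 -3.55

Output[0,0]: The receptive field on the input at this output position is [1.7 -2 2.9 / 2.3 3.2 2]. Elementwise product with the kernel and sum: 1.7·0.5 + 2.9·0.5 + 2.3·0.5 + 3.2·1 + 2·-1.
Output[0,1]: The receptive field on the input at this output position is [-2 2.9 -2.5 / 3.2 2 -1.6]. Elementwise product with the kernel and sum: -2·0.5 + -2.5·0.5 + 3.2·0.5 + 2·1 + -1.6·-1.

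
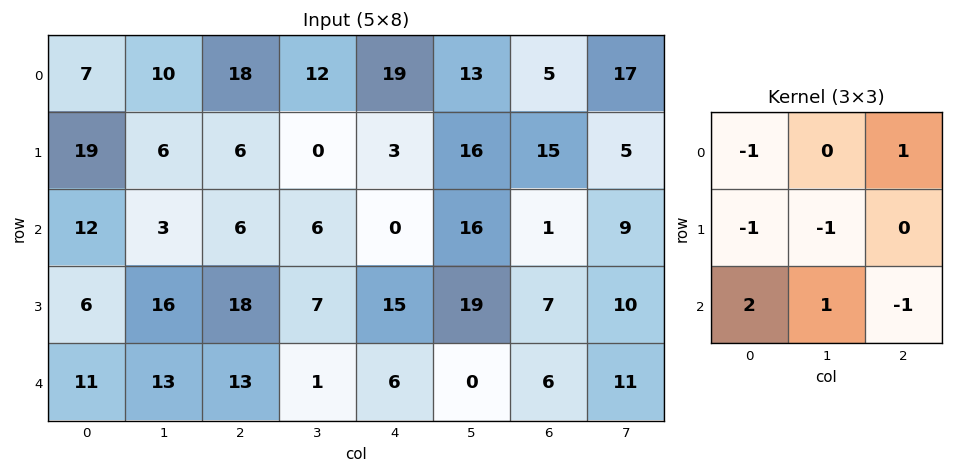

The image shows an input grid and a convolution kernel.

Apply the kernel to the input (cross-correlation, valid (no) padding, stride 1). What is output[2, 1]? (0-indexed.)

7

The receptive field on the input at this output position is [3 6 6 / 16 18 7 / 13 13 1]. Elementwise product with the kernel and sum: 3·-1 + 6·1 + 16·-1 + 18·-1 + 13·2 + 13·1 + 1·-1.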